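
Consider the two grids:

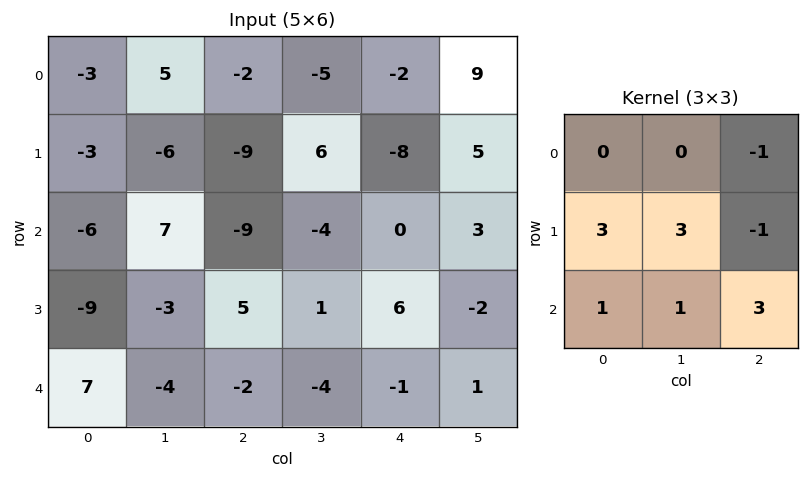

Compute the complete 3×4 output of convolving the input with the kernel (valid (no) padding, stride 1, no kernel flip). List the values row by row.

Output[0,0]: The receptive field on the input at this output position is [-3 5 -2 / -3 -6 -9 / -6 7 -9]. Elementwise product with the kernel and sum: -2·-1 + -3·3 + -6·3 + -9·-1 + -6·1 + 7·1 + -9·3.
Output[0,1]: The receptive field on the input at this output position is [5 -2 -5 / -6 -9 6 / 7 -9 -4]. Elementwise product with the kernel and sum: -5·-1 + -6·3 + -9·3 + 6·-1 + 7·1 + -9·1 + -4·3.

-42 -60 -12 -15
24 -3 -7 -19
-35 -9 3 18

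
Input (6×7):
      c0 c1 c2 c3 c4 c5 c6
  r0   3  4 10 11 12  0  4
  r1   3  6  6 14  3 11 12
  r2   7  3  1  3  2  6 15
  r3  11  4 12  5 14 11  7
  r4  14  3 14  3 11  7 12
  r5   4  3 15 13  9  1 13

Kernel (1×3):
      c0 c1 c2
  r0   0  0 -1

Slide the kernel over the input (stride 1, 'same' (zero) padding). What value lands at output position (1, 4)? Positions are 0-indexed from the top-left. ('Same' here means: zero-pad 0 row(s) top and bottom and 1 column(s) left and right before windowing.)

-11

The receptive field on the zero-padded input at this output position is [14 3 11]. Elementwise product with the kernel and sum: 11·-1.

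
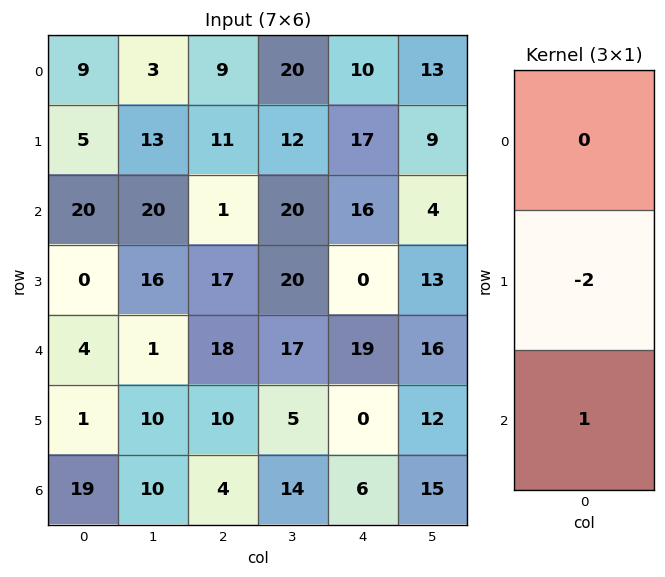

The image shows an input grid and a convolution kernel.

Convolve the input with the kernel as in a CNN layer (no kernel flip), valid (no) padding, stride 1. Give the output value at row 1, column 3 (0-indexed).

The receptive field on the input at this output position is [12 / 20 / 20]. Elementwise product with the kernel and sum: 20·-2 + 20·1.

-20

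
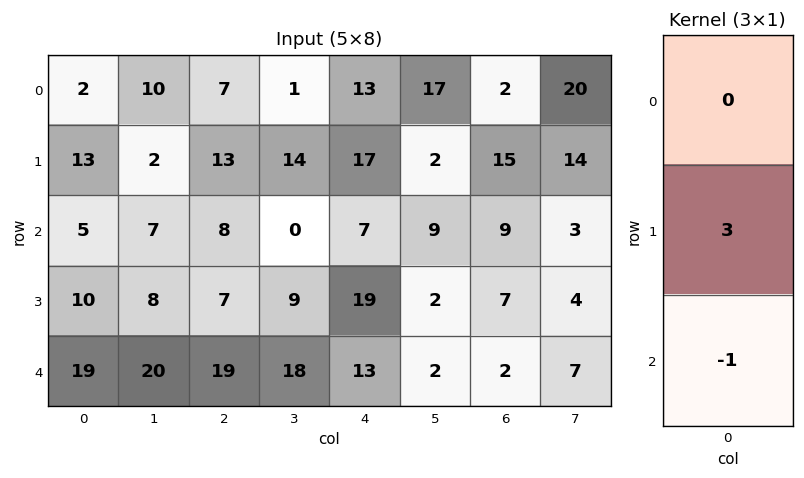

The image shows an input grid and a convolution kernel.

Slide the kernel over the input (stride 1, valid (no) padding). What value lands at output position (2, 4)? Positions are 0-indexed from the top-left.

The receptive field on the input at this output position is [7 / 19 / 13]. Elementwise product with the kernel and sum: 19·3 + 13·-1.

44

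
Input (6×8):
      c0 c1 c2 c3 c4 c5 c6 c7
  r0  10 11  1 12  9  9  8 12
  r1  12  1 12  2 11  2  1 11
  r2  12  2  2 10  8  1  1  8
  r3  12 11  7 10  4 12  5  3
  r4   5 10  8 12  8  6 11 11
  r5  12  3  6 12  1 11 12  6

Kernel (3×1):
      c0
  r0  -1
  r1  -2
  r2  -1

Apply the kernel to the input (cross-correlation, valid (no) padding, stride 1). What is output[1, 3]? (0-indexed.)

-32

The receptive field on the input at this output position is [2 / 10 / 10]. Elementwise product with the kernel and sum: 2·-1 + 10·-2 + 10·-1.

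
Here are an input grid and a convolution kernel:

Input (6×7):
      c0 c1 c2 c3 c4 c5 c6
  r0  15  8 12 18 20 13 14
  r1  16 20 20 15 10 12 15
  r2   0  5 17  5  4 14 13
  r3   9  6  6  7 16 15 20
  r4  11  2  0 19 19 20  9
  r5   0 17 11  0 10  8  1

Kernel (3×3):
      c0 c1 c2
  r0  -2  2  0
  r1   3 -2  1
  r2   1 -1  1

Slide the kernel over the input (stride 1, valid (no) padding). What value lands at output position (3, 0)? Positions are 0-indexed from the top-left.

17

The receptive field on the input at this output position is [9 6 6 / 11 2 0 / 0 17 11]. Elementwise product with the kernel and sum: 9·-2 + 6·2 + 11·3 + 2·-2 + 0·1 + 0·1 + 17·-1 + 11·1.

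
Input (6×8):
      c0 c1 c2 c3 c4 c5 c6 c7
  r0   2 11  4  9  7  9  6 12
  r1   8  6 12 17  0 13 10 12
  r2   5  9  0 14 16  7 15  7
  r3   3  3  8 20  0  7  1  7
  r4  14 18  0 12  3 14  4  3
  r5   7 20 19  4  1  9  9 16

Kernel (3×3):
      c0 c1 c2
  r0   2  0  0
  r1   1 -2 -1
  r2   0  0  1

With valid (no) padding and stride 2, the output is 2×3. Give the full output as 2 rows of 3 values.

Output[0,0]: The receptive field on the input at this output position is [2 11 4 / 8 6 12 / 5 9 0]. Elementwise product with the kernel and sum: 2·2 + 8·1 + 6·-2 + 12·-1 + 0·1.

-12 2 -7
-1 -29 21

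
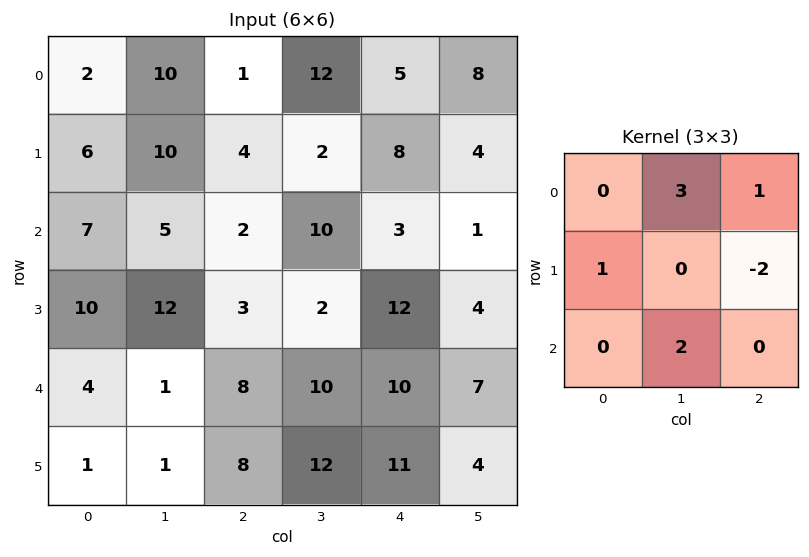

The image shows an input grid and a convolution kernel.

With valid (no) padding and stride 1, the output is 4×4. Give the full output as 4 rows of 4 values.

39 25 49 23
61 5 14 60
23 40 32 24
29 8 30 58

Output[0,0]: The receptive field on the input at this output position is [2 10 1 / 6 10 4 / 7 5 2]. Elementwise product with the kernel and sum: 10·3 + 1·1 + 6·1 + 4·-2 + 5·2.
Output[0,1]: The receptive field on the input at this output position is [10 1 12 / 10 4 2 / 5 2 10]. Elementwise product with the kernel and sum: 1·3 + 12·1 + 10·1 + 2·-2 + 2·2.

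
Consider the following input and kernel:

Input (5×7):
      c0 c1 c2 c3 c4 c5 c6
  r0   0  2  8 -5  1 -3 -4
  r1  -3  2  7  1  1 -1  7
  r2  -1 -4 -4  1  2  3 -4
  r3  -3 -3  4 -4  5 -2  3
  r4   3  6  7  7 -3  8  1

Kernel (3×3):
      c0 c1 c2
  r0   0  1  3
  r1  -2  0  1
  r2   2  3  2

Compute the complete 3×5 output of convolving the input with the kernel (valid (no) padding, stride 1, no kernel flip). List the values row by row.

Output[0,0]: The receptive field on the input at this output position is [0 2 8 / -3 2 7 / -1 -4 -4]. Elementwise product with the kernel and sum: 2·1 + 8·3 + -3·-2 + 7·1 + -1·2 + -4·3 + -4·2.
Output[0,1]: The receptive field on the input at this output position is [2 8 -5 / 2 7 1 / -4 -4 1]. Elementwise product with the kernel and sum: 8·1 + -5·3 + 2·-2 + 1·1 + -4·2 + -4·3 + 1·2.

17 -28 -16 3 -5
14 17 20 2 22
32 48 33 38 4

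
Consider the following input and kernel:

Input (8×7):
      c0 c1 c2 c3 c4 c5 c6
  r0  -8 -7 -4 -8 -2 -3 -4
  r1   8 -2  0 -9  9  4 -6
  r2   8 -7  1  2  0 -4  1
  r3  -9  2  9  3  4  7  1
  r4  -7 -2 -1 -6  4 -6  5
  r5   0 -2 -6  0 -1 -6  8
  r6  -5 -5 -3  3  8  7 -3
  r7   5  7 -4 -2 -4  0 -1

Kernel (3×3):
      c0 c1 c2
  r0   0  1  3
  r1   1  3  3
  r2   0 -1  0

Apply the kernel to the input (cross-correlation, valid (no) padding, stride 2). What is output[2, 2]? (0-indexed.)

7

The receptive field on the input at this output position is [4 -6 5 / -1 -6 8 / 8 7 -3]. Elementwise product with the kernel and sum: -6·1 + 5·3 + -1·1 + -6·3 + 8·3 + 7·-1.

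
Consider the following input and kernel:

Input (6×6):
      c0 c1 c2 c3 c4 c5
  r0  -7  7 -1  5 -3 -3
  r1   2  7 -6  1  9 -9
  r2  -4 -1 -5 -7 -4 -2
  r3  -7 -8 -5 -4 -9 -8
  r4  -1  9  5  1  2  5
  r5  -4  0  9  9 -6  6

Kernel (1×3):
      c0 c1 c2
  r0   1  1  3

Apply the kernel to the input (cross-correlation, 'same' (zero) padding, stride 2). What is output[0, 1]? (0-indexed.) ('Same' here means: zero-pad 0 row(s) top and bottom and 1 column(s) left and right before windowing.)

21

The receptive field on the zero-padded input at this output position is [7 -1 5]. Elementwise product with the kernel and sum: 7·1 + -1·1 + 5·3.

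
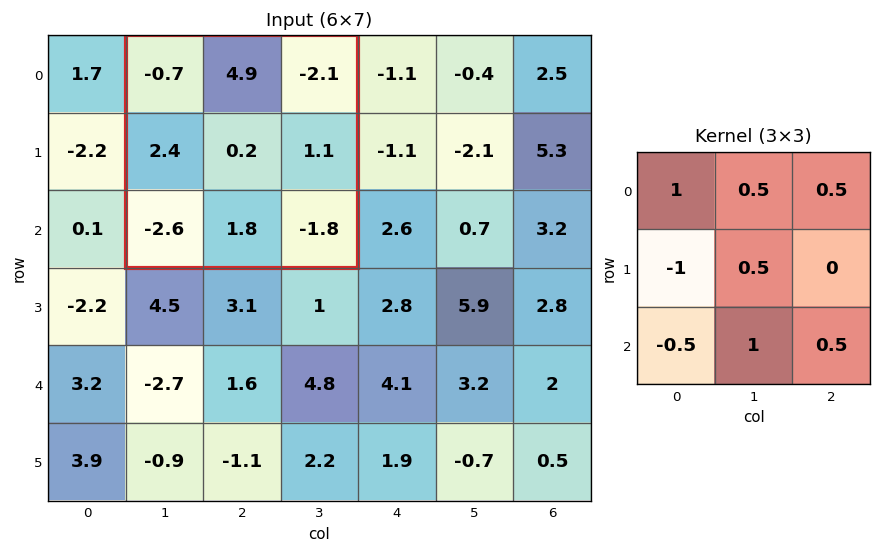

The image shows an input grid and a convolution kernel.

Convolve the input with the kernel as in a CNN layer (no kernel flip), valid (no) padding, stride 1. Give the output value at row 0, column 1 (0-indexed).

The receptive field on the input at this output position is [-0.7 4.9 -2.1 / 2.4 0.2 1.1 / -2.6 1.8 -1.8]. Elementwise product with the kernel and sum: -0.7·1 + 4.9·0.5 + -2.1·0.5 + 2.4·-1 + 0.2·0.5 + -2.6·-0.5 + 1.8·1 + -1.8·0.5.

0.6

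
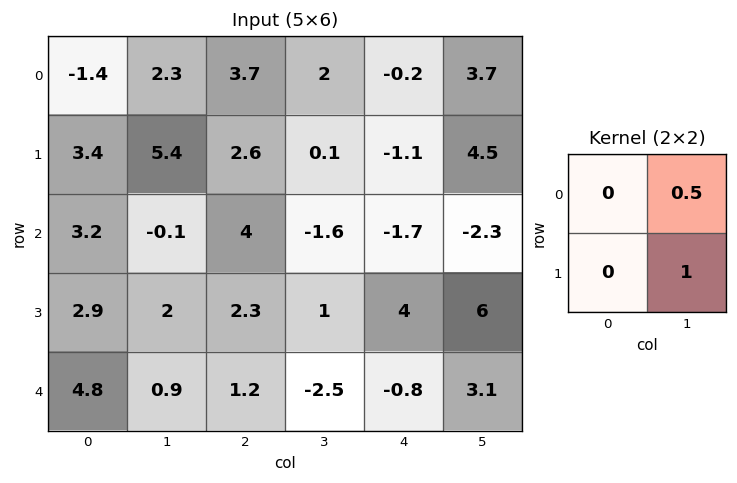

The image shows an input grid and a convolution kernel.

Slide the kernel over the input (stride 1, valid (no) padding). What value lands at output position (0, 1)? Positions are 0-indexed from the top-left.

The receptive field on the input at this output position is [2.3 3.7 / 5.4 2.6]. Elementwise product with the kernel and sum: 3.7·0.5 + 2.6·1.

4.45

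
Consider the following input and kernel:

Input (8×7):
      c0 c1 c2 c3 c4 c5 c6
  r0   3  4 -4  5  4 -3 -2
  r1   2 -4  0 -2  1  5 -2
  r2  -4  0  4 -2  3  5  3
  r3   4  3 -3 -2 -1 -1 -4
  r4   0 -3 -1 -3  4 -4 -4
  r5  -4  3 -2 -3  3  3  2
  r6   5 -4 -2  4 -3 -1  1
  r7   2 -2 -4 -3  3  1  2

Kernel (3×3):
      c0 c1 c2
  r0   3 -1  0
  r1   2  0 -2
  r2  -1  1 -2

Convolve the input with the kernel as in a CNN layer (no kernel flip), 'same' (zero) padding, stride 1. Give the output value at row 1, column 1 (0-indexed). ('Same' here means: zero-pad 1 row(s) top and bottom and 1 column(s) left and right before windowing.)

The receptive field on the zero-padded input at this output position is [3 4 -4 / 2 -4 0 / -4 0 4]. Elementwise product with the kernel and sum: 3·3 + 4·-1 + 2·2 + 0·-2 + -4·-1 + 0·1 + 4·-2.

5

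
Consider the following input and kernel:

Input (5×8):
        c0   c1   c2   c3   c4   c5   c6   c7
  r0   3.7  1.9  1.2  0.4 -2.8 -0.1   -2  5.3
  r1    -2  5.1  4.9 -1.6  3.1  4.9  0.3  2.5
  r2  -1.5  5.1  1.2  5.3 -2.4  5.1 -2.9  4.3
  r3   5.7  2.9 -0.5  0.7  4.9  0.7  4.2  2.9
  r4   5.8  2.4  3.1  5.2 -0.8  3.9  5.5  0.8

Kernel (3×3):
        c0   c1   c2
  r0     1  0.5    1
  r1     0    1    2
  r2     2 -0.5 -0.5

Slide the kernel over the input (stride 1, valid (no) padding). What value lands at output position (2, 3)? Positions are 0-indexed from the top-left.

The receptive field on the input at this output position is [5.3 -2.4 5.1 / 0.7 4.9 0.7 / 5.2 -0.8 3.9]. Elementwise product with the kernel and sum: 5.3·1 + -2.4·0.5 + 5.1·1 + 4.9·1 + 0.7·2 + 5.2·2 + -0.8·-0.5 + 3.9·-0.5.

24.35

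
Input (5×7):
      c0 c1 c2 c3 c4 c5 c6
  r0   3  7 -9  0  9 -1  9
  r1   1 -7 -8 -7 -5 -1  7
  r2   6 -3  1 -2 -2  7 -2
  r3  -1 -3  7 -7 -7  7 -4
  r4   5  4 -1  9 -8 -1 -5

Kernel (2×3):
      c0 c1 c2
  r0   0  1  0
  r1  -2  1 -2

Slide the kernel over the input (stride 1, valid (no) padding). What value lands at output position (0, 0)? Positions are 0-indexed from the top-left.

The receptive field on the input at this output position is [3 7 -9 / 1 -7 -8]. Elementwise product with the kernel and sum: 7·1 + 1·-2 + -7·1 + -8·-2.

14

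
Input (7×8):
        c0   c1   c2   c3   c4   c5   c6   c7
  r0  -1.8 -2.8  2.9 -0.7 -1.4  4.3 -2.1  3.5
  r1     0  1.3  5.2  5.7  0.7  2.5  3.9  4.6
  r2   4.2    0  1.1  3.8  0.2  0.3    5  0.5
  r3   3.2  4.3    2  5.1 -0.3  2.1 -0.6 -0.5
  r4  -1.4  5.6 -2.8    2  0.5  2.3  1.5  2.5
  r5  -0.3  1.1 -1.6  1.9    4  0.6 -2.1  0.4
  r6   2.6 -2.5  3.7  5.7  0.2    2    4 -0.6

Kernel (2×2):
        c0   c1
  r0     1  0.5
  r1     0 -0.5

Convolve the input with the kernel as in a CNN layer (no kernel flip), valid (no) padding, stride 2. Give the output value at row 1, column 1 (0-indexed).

The receptive field on the input at this output position is [1.1 3.8 / 2 5.1]. Elementwise product with the kernel and sum: 1.1·1 + 3.8·0.5 + 5.1·-0.5.

0.45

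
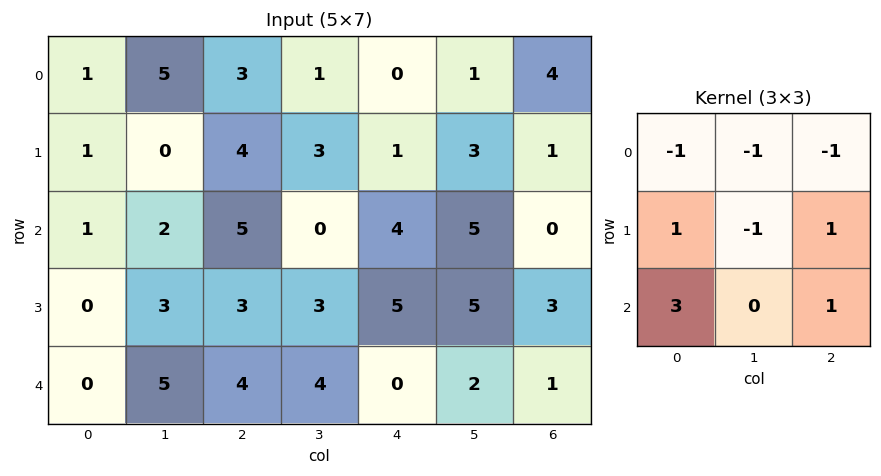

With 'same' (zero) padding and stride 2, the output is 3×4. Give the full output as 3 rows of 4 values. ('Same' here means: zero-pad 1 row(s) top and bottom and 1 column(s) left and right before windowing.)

4 6 14 6
3 2 8 16
2 -4 -7 -7

Output[0,0]: The receptive field on the zero-padded input at this output position is [0 0 0 / 0 1 5 / 0 1 0]. Elementwise product with the kernel and sum: 0·-1 + 0·-1 + 0·-1 + 0·1 + 1·-1 + 5·1 + 0·3 + 0·1.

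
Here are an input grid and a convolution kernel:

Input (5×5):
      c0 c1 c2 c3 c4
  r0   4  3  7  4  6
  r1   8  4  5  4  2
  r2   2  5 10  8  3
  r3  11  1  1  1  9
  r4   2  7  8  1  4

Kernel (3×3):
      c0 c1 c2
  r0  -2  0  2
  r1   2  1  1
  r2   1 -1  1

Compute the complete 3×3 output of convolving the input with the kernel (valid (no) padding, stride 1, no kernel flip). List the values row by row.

Output[0,0]: The receptive field on the input at this output position is [4 3 7 / 8 4 5 / 2 5 10]. Elementwise product with the kernel and sum: 4·-2 + 7·2 + 8·2 + 4·1 + 5·1 + 2·1 + 5·-1 + 10·1.
Output[0,1]: The receptive field on the input at this output position is [3 7 4 / 4 5 4 / 5 10 8]. Elementwise product with the kernel and sum: 3·-2 + 4·2 + 4·2 + 5·1 + 4·1 + 5·1 + 10·-1 + 8·1.

38 22 19
24 29 34
43 10 9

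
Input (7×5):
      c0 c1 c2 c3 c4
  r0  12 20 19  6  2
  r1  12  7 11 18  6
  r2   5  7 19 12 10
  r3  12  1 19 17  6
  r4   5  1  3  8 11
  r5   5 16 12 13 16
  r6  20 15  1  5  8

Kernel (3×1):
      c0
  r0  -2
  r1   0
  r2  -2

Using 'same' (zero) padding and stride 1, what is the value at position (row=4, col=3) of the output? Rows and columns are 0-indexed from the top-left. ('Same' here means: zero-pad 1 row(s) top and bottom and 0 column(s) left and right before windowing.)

The receptive field on the zero-padded input at this output position is [17 / 8 / 13]. Elementwise product with the kernel and sum: 17·-2 + 13·-2.

-60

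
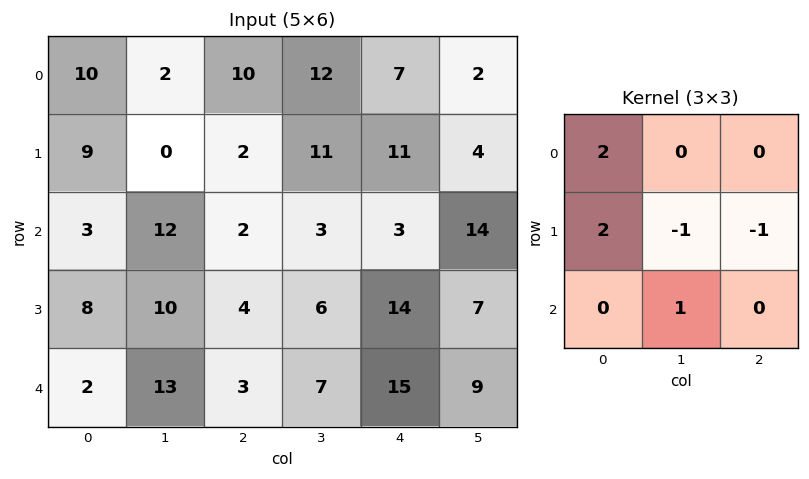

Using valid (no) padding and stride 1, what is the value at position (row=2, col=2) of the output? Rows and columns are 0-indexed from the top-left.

The receptive field on the input at this output position is [2 3 3 / 4 6 14 / 3 7 15]. Elementwise product with the kernel and sum: 2·2 + 4·2 + 6·-1 + 14·-1 + 7·1.

-1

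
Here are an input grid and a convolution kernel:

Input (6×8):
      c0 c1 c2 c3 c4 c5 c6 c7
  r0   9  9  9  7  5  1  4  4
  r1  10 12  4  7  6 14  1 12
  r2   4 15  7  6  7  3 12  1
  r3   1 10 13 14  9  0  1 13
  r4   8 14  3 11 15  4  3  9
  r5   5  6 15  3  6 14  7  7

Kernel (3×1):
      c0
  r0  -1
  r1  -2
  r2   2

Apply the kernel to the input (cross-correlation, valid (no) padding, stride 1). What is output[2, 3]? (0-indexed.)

-12

The receptive field on the input at this output position is [6 / 14 / 11]. Elementwise product with the kernel and sum: 6·-1 + 14·-2 + 11·2.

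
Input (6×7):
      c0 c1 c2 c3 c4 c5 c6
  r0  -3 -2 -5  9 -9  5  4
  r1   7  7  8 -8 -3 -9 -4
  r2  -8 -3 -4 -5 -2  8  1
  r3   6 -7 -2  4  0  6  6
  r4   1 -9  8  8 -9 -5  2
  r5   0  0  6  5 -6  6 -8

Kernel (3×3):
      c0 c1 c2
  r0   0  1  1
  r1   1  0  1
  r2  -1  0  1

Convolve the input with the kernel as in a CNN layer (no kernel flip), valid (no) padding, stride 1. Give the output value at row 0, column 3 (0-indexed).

The receptive field on the input at this output position is [9 -9 5 / -8 -3 -9 / -5 -2 8]. Elementwise product with the kernel and sum: -9·1 + 5·1 + -8·1 + -9·1 + -5·-1 + 8·1.

-8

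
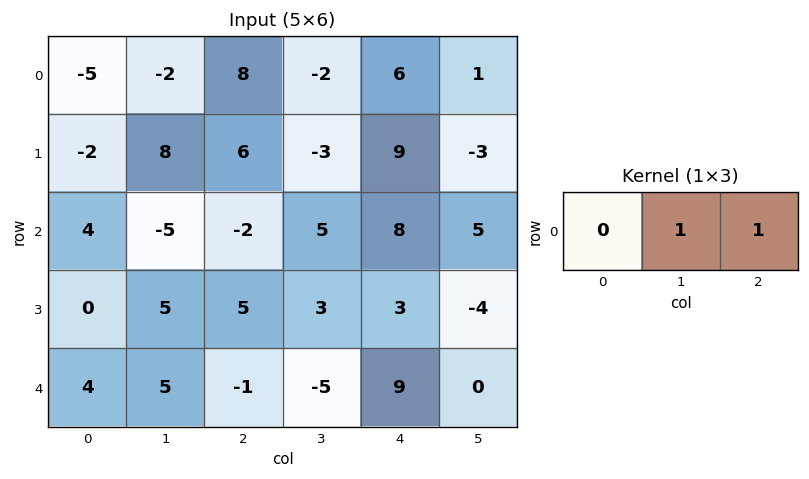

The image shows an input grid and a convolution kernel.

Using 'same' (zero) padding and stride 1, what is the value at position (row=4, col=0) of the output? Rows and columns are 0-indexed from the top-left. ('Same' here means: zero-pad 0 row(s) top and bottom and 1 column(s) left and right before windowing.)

9

The receptive field on the zero-padded input at this output position is [0 4 5]. Elementwise product with the kernel and sum: 4·1 + 5·1.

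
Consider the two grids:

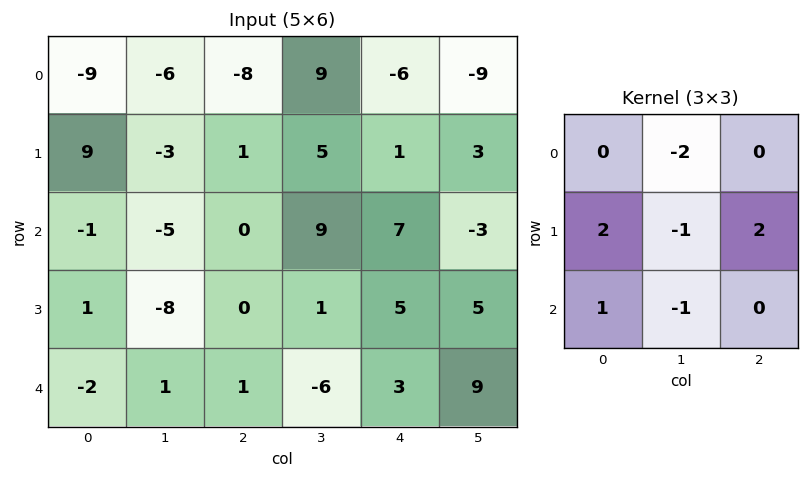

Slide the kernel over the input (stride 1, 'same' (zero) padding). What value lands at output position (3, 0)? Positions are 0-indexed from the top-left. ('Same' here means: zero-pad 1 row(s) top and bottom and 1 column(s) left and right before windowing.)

The receptive field on the zero-padded input at this output position is [0 -1 -5 / 0 1 -8 / 0 -2 1]. Elementwise product with the kernel and sum: -1·-2 + 0·2 + 1·-1 + -8·2 + 0·1 + -2·-1.

-13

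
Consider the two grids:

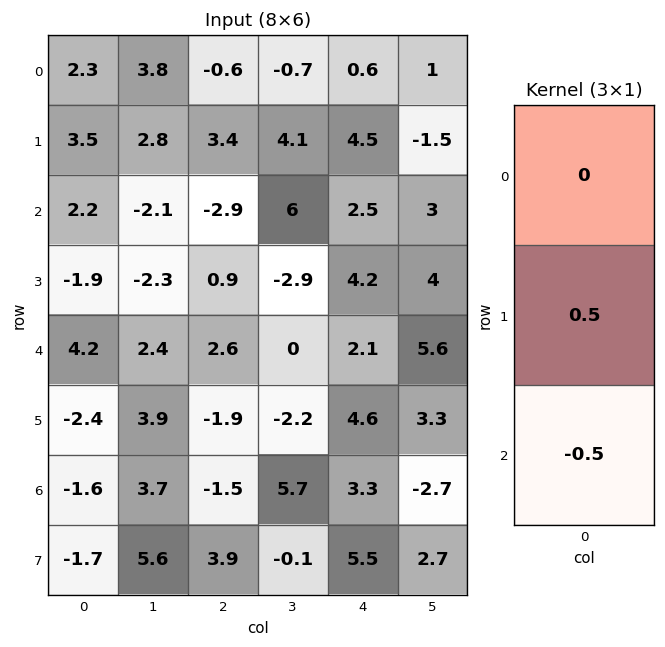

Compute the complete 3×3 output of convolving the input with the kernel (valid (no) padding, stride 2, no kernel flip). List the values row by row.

Output[0,0]: The receptive field on the input at this output position is [2.3 / 3.5 / 2.2]. Elementwise product with the kernel and sum: 3.5·0.5 + 2.2·-0.5.
Output[0,1]: The receptive field on the input at this output position is [-0.6 / 3.4 / -2.9]. Elementwise product with the kernel and sum: 3.4·0.5 + -2.9·-0.5.

0.65 3.15 1
-3.05 -0.85 1.05
-0.4 -0.2 0.65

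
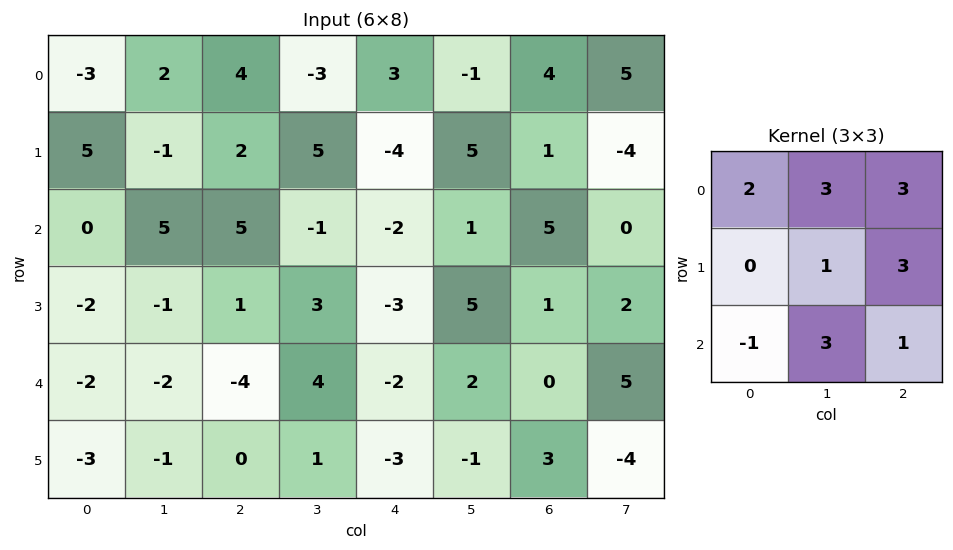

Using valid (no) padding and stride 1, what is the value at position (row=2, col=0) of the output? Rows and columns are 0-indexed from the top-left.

The receptive field on the input at this output position is [0 5 5 / -2 -1 1 / -2 -2 -4]. Elementwise product with the kernel and sum: 0·2 + 5·3 + 5·3 + -1·1 + 1·3 + -2·-1 + -2·3 + -4·1.

24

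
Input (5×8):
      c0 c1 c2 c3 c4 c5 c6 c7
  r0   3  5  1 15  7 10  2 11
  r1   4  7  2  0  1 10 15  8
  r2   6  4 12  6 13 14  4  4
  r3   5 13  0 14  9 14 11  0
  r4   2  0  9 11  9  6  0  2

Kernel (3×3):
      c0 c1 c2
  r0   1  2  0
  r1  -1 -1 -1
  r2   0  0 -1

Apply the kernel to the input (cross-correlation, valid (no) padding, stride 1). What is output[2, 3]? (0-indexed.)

The receptive field on the input at this output position is [6 13 14 / 14 9 14 / 11 9 6]. Elementwise product with the kernel and sum: 6·1 + 13·2 + 14·-1 + 9·-1 + 14·-1 + 6·-1.

-11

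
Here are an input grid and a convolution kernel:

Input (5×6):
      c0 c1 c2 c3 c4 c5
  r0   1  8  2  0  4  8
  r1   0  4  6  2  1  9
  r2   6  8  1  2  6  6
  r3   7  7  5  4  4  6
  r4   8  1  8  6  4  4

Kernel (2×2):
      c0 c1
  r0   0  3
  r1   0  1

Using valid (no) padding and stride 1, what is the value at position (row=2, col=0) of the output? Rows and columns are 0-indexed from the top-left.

31

The receptive field on the input at this output position is [6 8 / 7 7]. Elementwise product with the kernel and sum: 8·3 + 7·1.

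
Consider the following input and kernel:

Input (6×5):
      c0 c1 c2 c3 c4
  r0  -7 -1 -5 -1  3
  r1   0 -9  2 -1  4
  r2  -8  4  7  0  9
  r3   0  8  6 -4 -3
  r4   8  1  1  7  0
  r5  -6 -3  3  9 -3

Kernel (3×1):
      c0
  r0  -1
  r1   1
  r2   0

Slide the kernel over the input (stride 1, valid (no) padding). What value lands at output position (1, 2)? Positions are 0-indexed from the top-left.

The receptive field on the input at this output position is [2 / 7 / 6]. Elementwise product with the kernel and sum: 2·-1 + 7·1.

5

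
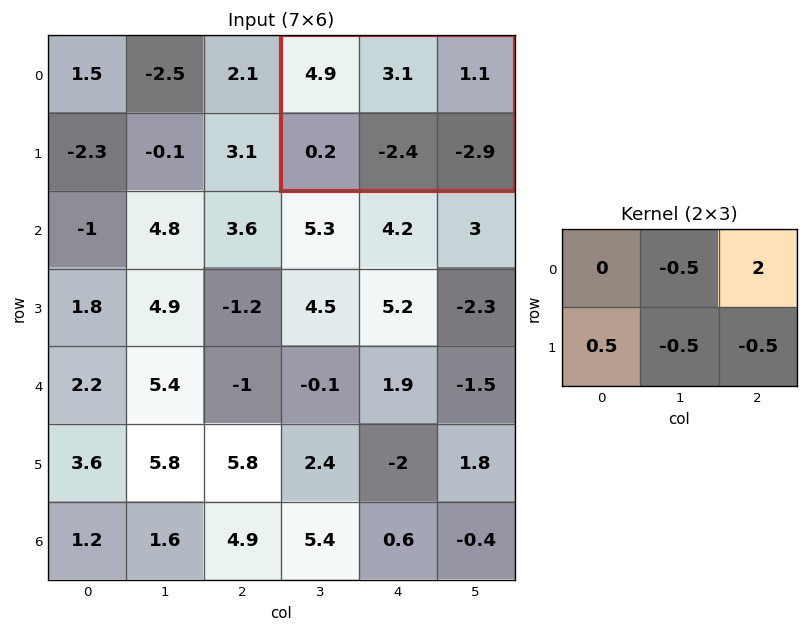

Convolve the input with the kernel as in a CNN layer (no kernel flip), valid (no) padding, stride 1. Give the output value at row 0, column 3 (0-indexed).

3.4

The receptive field on the input at this output position is [4.9 3.1 1.1 / 0.2 -2.4 -2.9]. Elementwise product with the kernel and sum: 3.1·-0.5 + 1.1·2 + 0.2·0.5 + -2.4·-0.5 + -2.9·-0.5.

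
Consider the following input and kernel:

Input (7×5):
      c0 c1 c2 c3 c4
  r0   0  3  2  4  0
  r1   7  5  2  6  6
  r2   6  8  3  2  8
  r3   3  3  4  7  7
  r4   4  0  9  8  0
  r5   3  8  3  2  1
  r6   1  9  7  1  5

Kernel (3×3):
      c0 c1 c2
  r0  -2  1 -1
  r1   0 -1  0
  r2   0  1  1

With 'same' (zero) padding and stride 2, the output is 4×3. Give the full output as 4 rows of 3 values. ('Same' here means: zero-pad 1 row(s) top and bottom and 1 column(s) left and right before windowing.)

12 6 6
2 -6 -7
7 -13 -6
-6 -22 -8

Output[0,0]: The receptive field on the zero-padded input at this output position is [0 0 0 / 0 0 3 / 0 7 5]. Elementwise product with the kernel and sum: 0·-2 + 0·1 + 0·-1 + 0·-1 + 7·1 + 5·1.
Output[0,1]: The receptive field on the zero-padded input at this output position is [0 0 0 / 3 2 4 / 5 2 6]. Elementwise product with the kernel and sum: 0·-2 + 0·1 + 0·-1 + 2·-1 + 2·1 + 6·1.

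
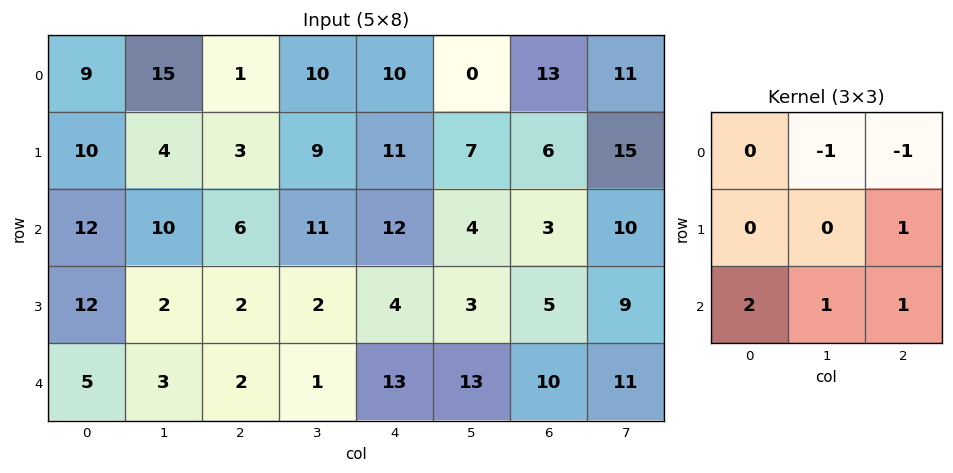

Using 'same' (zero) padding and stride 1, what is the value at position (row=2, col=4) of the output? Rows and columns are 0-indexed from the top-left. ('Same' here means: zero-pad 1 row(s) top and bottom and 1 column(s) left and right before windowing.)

The receptive field on the zero-padded input at this output position is [9 11 7 / 11 12 4 / 2 4 3]. Elementwise product with the kernel and sum: 11·-1 + 7·-1 + 4·1 + 2·2 + 4·1 + 3·1.

-3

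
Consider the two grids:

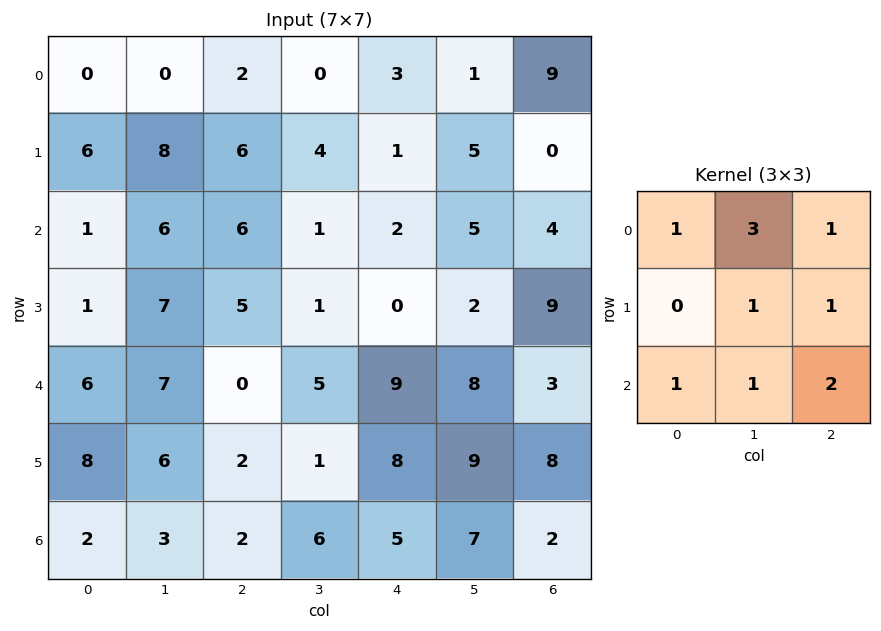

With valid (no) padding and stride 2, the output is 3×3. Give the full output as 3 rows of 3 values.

35 21 35
50 35 55
44 51 69

Output[0,0]: The receptive field on the input at this output position is [0 0 2 / 6 8 6 / 1 6 6]. Elementwise product with the kernel and sum: 0·1 + 0·3 + 2·1 + 8·1 + 6·1 + 1·1 + 6·1 + 6·2.
Output[0,1]: The receptive field on the input at this output position is [2 0 3 / 6 4 1 / 6 1 2]. Elementwise product with the kernel and sum: 2·1 + 0·3 + 3·1 + 4·1 + 1·1 + 6·1 + 1·1 + 2·2.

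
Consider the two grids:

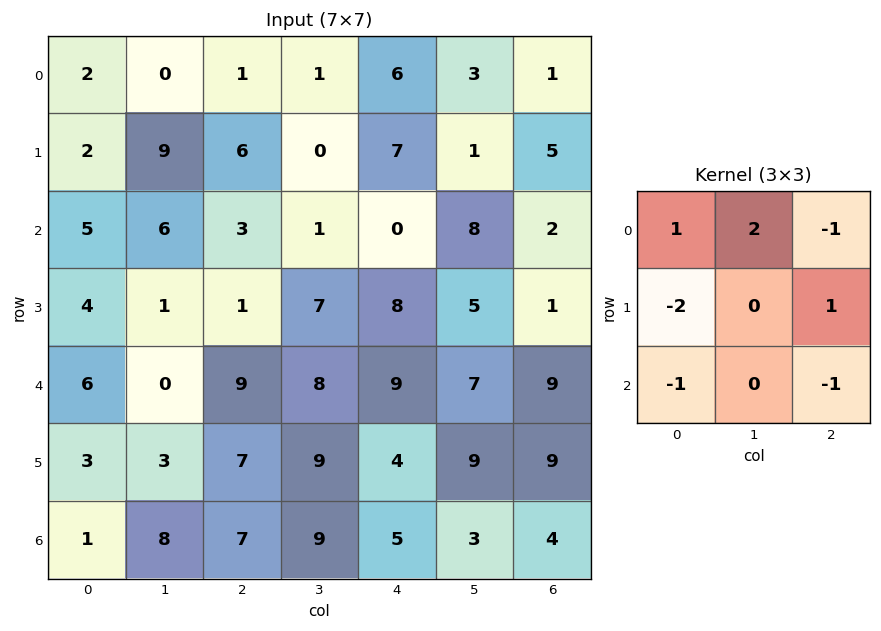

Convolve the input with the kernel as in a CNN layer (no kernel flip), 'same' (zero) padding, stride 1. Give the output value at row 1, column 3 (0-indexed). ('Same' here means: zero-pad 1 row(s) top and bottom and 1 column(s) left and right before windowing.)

-11

The receptive field on the zero-padded input at this output position is [1 1 6 / 6 0 7 / 3 1 0]. Elementwise product with the kernel and sum: 1·1 + 1·2 + 6·-1 + 6·-2 + 7·1 + 3·-1 + 0·-1.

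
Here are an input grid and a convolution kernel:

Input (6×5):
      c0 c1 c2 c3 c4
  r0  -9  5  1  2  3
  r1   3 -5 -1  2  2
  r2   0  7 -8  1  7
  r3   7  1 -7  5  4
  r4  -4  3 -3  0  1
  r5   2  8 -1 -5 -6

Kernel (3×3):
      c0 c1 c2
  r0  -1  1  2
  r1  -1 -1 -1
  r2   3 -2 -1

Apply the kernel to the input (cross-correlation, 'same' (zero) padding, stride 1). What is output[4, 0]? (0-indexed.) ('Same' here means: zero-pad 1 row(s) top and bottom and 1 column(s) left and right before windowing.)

-2

The receptive field on the zero-padded input at this output position is [0 7 1 / 0 -4 3 / 0 2 8]. Elementwise product with the kernel and sum: 0·-1 + 7·1 + 1·2 + 0·-1 + -4·-1 + 3·-1 + 0·3 + 2·-2 + 8·-1.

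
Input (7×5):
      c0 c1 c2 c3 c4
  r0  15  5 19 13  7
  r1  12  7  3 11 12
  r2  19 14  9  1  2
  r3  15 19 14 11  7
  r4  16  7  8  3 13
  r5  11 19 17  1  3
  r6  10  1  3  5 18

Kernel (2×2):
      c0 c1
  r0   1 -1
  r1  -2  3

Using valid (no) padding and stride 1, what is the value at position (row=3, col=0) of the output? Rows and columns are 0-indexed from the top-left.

The receptive field on the input at this output position is [15 19 / 16 7]. Elementwise product with the kernel and sum: 15·1 + 19·-1 + 16·-2 + 7·3.

-15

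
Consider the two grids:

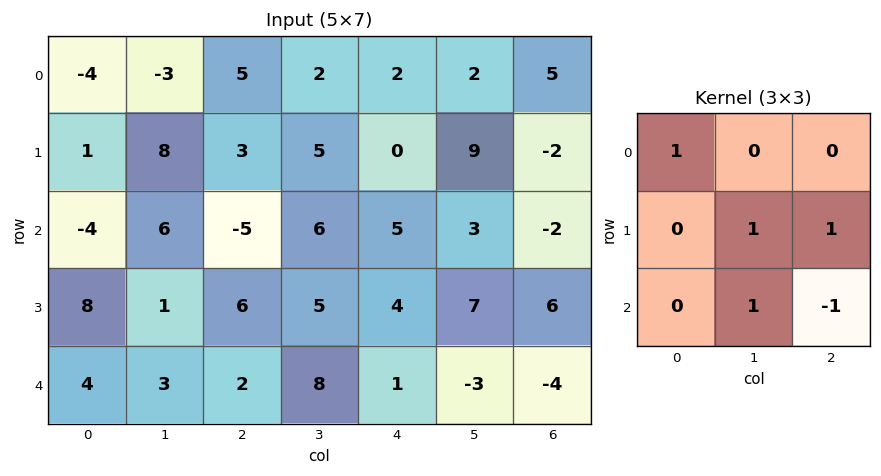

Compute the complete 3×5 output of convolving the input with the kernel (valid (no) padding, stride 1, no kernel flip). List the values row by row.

18 -6 11 13 14
-3 10 15 10 2
4 11 11 21 19

Output[0,0]: The receptive field on the input at this output position is [-4 -3 5 / 1 8 3 / -4 6 -5]. Elementwise product with the kernel and sum: -4·1 + 8·1 + 3·1 + 6·1 + -5·-1.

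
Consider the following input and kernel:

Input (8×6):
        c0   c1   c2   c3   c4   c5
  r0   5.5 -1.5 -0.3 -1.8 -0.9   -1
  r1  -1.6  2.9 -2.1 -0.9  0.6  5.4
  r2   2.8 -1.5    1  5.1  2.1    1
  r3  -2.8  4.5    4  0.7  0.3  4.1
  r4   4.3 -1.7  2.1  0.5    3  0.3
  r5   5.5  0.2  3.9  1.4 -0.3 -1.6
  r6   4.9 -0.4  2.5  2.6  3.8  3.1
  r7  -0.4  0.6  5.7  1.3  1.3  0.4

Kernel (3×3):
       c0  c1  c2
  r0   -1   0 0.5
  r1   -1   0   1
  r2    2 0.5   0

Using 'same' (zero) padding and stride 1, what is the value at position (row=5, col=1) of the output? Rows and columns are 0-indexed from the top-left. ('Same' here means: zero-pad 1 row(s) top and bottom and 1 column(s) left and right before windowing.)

The receptive field on the zero-padded input at this output position is [4.3 -1.7 2.1 / 5.5 0.2 3.9 / 4.9 -0.4 2.5]. Elementwise product with the kernel and sum: 4.3·-1 + 2.1·0.5 + 5.5·-1 + 3.9·1 + 4.9·2 + -0.4·0.5.

4.75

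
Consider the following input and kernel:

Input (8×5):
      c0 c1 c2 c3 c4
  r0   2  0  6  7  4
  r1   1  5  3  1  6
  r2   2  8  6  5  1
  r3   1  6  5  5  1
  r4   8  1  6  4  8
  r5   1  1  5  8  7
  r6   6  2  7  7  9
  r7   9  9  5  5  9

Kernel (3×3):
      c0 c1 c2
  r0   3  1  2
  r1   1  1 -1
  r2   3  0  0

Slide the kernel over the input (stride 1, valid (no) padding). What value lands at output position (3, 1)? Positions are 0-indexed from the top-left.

The receptive field on the input at this output position is [6 5 5 / 1 6 4 / 1 5 8]. Elementwise product with the kernel and sum: 6·3 + 5·1 + 5·2 + 1·1 + 6·1 + 4·-1 + 1·3.

39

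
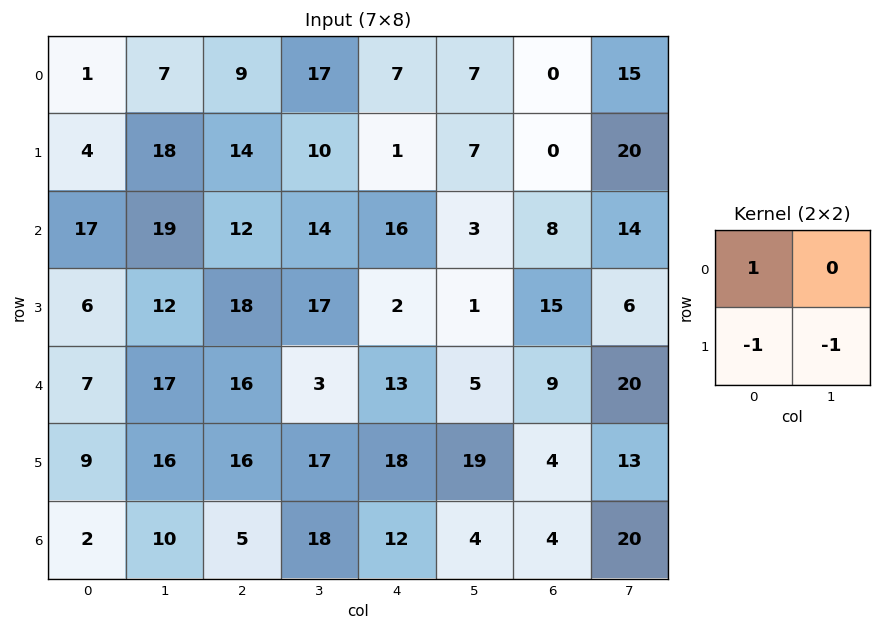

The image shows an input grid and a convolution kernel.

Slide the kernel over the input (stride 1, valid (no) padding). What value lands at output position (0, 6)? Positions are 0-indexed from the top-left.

The receptive field on the input at this output position is [0 15 / 0 20]. Elementwise product with the kernel and sum: 0·1 + 0·-1 + 20·-1.

-20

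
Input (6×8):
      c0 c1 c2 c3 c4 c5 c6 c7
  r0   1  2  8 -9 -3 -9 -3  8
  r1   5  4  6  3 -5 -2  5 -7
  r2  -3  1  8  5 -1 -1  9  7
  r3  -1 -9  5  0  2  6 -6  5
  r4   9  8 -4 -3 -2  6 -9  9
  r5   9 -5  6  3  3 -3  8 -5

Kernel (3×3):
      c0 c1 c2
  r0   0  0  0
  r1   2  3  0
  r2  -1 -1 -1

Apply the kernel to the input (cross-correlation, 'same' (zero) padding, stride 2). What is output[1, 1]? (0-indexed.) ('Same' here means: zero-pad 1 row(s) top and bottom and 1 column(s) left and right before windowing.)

30

The receptive field on the zero-padded input at this output position is [4 6 3 / 1 8 5 / -9 5 0]. Elementwise product with the kernel and sum: 1·2 + 8·3 + -9·-1 + 5·-1 + 0·-1.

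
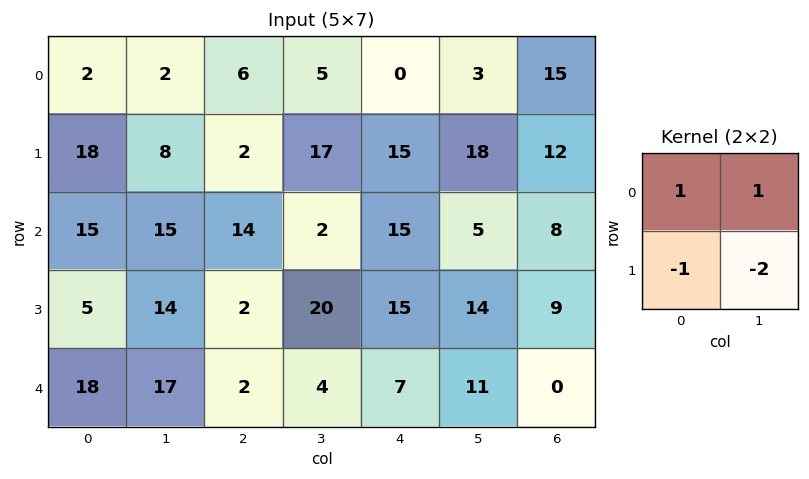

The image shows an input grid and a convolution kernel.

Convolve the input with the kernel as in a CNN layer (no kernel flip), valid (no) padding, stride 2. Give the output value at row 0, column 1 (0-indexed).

The receptive field on the input at this output position is [6 5 / 2 17]. Elementwise product with the kernel and sum: 6·1 + 5·1 + 2·-1 + 17·-2.

-25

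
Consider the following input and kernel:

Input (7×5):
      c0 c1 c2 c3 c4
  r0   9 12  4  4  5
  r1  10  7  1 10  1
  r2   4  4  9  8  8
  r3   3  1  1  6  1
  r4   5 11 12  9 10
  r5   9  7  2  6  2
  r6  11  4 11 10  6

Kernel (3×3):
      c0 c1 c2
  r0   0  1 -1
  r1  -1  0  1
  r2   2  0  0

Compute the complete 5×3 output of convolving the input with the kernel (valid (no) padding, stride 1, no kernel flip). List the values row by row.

7 11 17
17 -3 10
3 28 24
25 7 7
14 10 21

Output[0,0]: The receptive field on the input at this output position is [9 12 4 / 10 7 1 / 4 4 9]. Elementwise product with the kernel and sum: 12·1 + 4·-1 + 10·-1 + 1·1 + 4·2.
Output[0,1]: The receptive field on the input at this output position is [12 4 4 / 7 1 10 / 4 9 8]. Elementwise product with the kernel and sum: 4·1 + 4·-1 + 7·-1 + 10·1 + 4·2.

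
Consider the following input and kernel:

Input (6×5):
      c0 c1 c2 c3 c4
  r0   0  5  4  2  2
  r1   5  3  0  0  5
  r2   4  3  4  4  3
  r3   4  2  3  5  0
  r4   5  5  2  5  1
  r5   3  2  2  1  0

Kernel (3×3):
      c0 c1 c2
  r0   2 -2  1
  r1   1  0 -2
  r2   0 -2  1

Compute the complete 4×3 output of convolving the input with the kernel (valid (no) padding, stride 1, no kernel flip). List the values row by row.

-3 3 -9
-1 0 -7
-4 -5 -3
6 -5 -6

Output[0,0]: The receptive field on the input at this output position is [0 5 4 / 5 3 0 / 4 3 4]. Elementwise product with the kernel and sum: 0·2 + 5·-2 + 4·1 + 5·1 + 0·-2 + 3·-2 + 4·1.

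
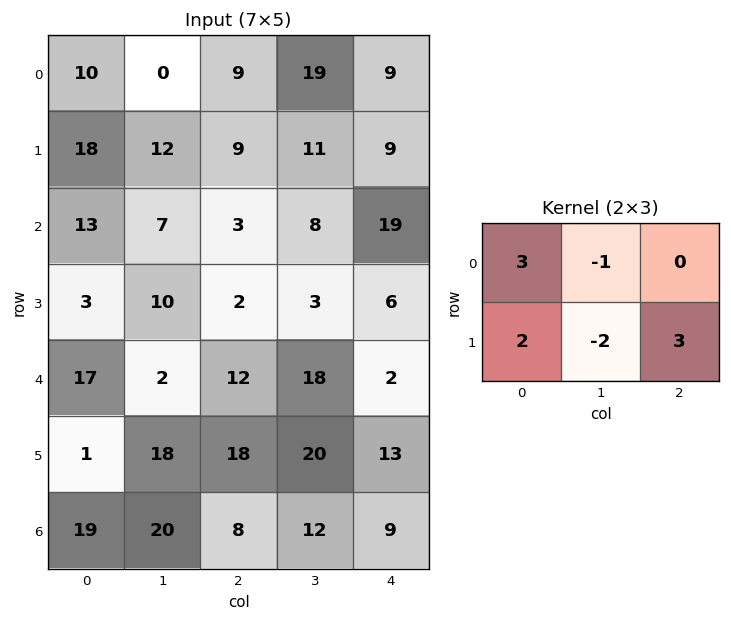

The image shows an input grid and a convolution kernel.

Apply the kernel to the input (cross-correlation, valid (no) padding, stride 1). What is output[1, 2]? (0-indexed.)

The receptive field on the input at this output position is [9 11 9 / 3 8 19]. Elementwise product with the kernel and sum: 9·3 + 11·-1 + 3·2 + 8·-2 + 19·3.

63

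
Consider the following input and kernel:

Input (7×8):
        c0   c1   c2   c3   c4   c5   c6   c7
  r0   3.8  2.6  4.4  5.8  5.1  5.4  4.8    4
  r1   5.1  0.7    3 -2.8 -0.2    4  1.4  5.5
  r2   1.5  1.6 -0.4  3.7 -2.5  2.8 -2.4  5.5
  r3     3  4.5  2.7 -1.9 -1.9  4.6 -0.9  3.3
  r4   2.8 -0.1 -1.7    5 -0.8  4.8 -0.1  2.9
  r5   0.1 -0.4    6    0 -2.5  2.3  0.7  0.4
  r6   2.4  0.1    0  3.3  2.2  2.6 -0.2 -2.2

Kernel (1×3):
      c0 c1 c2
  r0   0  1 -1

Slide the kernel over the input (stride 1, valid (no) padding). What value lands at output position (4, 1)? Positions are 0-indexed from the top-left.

The receptive field on the input at this output position is [-0.1 -1.7 5]. Elementwise product with the kernel and sum: -1.7·1 + 5·-1.

-6.7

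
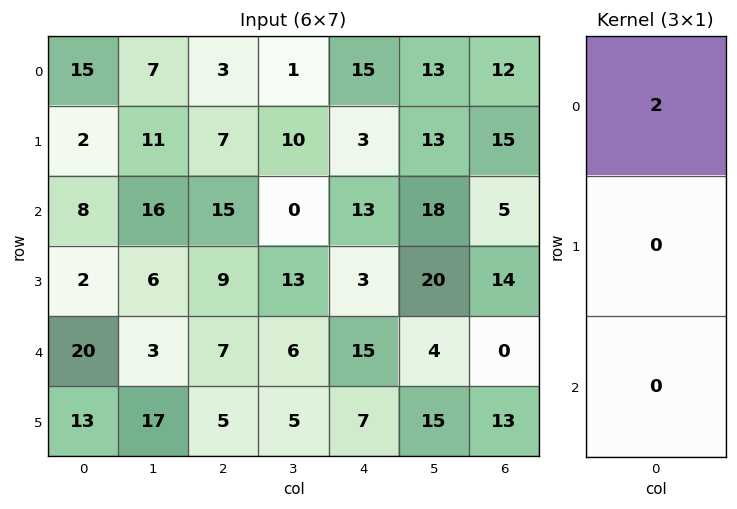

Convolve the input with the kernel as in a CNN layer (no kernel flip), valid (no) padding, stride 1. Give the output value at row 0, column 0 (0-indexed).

30

The receptive field on the input at this output position is [15 / 2 / 8]. Elementwise product with the kernel and sum: 15·2.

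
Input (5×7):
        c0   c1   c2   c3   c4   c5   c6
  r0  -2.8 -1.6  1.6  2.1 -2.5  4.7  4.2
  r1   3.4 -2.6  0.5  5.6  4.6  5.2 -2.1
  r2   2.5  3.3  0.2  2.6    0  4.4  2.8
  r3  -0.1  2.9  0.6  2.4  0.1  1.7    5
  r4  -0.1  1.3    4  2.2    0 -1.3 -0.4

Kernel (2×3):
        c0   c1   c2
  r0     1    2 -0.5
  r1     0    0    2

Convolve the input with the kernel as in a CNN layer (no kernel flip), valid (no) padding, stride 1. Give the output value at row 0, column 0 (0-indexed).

The receptive field on the input at this output position is [-2.8 -1.6 1.6 / 3.4 -2.6 0.5]. Elementwise product with the kernel and sum: -2.8·1 + -1.6·2 + 1.6·-0.5 + 0.5·2.

-5.8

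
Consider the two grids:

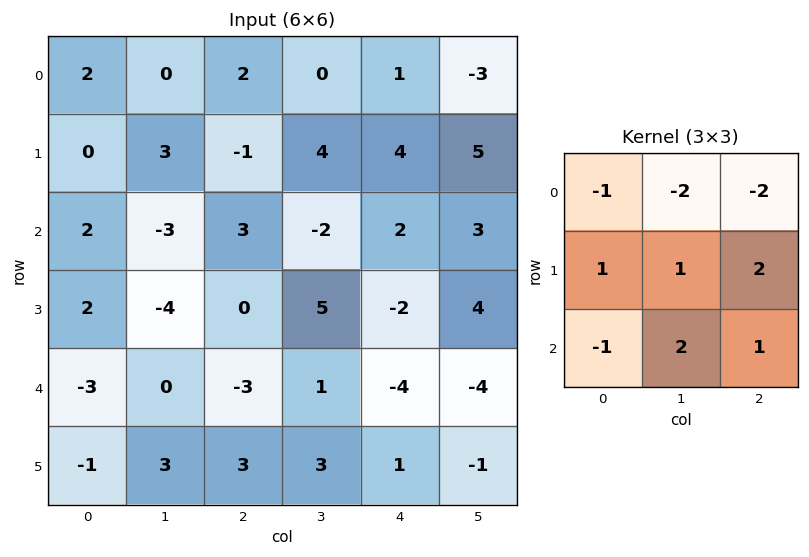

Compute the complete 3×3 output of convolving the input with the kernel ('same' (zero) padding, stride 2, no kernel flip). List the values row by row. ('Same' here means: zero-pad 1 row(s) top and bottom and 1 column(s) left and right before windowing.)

5 1 4
-10 -4 -21
2 -1 -22

Output[0,0]: The receptive field on the zero-padded input at this output position is [0 0 0 / 0 2 0 / 0 0 3]. Elementwise product with the kernel and sum: 0·-1 + 0·-2 + 0·-2 + 0·1 + 2·1 + 0·2 + 0·-1 + 0·2 + 3·1.
Output[0,1]: The receptive field on the zero-padded input at this output position is [0 0 0 / 0 2 0 / 3 -1 4]. Elementwise product with the kernel and sum: 0·-1 + 0·-2 + 0·-2 + 0·1 + 2·1 + 0·2 + 3·-1 + -1·2 + 4·1.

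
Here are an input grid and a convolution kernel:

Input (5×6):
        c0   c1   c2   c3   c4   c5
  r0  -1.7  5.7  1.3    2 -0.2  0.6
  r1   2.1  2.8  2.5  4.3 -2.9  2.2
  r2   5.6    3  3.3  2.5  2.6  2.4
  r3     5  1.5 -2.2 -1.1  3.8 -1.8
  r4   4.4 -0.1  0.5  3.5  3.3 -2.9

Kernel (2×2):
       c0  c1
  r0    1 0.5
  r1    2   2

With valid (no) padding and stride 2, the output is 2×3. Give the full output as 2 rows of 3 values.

10.95 15.9 -1.3
20.1 -2.05 7.8

Output[0,0]: The receptive field on the input at this output position is [-1.7 5.7 / 2.1 2.8]. Elementwise product with the kernel and sum: -1.7·1 + 5.7·0.5 + 2.1·2 + 2.8·2.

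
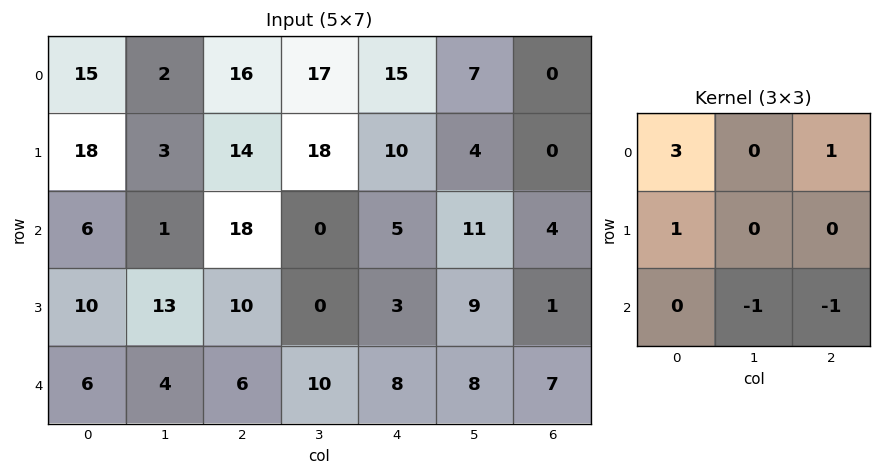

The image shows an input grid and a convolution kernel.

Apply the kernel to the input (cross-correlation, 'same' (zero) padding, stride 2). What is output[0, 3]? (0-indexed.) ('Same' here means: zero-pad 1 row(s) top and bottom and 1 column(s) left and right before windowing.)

7

The receptive field on the zero-padded input at this output position is [0 0 0 / 7 0 0 / 4 0 0]. Elementwise product with the kernel and sum: 0·3 + 0·1 + 7·1 + 0·-1 + 0·-1.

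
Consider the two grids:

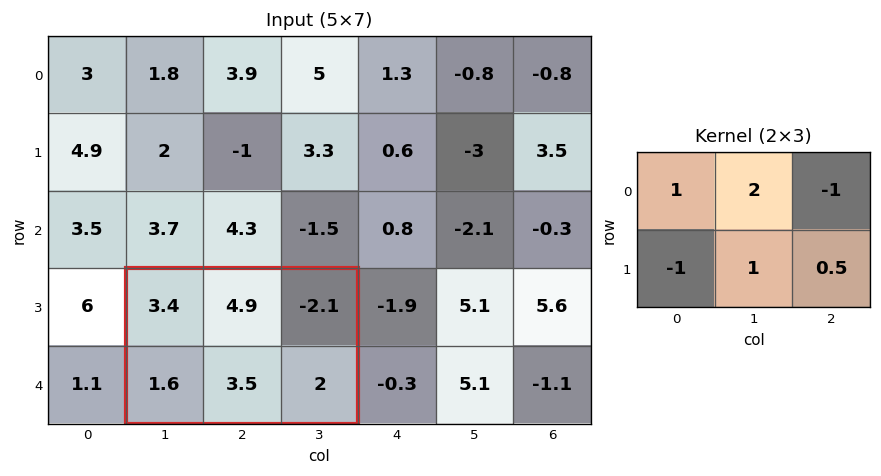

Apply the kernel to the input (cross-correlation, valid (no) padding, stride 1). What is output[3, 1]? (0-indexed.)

The receptive field on the input at this output position is [3.4 4.9 -2.1 / 1.6 3.5 2]. Elementwise product with the kernel and sum: 3.4·1 + 4.9·2 + -2.1·-1 + 1.6·-1 + 3.5·1 + 2·0.5.

18.2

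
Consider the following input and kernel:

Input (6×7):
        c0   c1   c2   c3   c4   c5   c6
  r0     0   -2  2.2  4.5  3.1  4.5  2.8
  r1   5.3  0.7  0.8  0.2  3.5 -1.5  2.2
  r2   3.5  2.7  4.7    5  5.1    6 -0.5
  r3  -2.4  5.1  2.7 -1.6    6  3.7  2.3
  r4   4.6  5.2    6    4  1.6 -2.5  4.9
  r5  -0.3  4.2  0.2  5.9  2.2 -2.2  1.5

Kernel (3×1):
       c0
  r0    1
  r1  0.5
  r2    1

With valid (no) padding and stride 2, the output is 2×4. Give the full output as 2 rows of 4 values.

6.15 7.3 9.95 3.4
6.9 12.05 9.7 5.55

Output[0,0]: The receptive field on the input at this output position is [0 / 5.3 / 3.5]. Elementwise product with the kernel and sum: 0·1 + 5.3·0.5 + 3.5·1.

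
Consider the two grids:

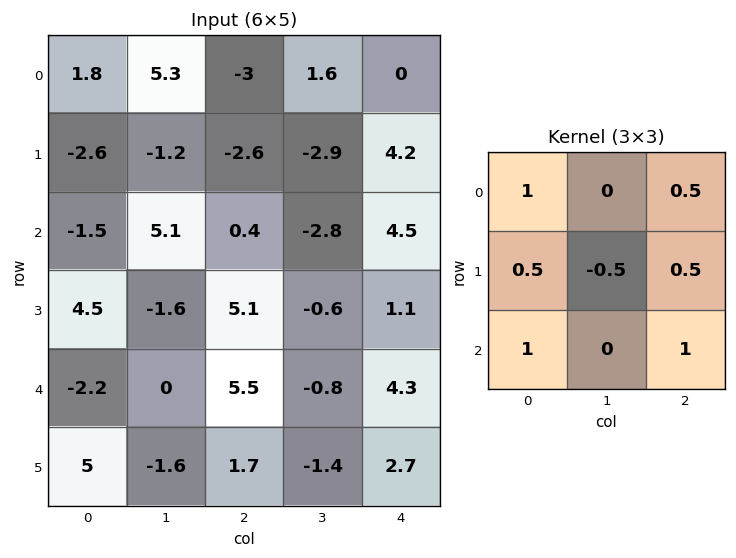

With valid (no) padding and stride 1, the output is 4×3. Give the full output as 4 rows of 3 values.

-2.8 7.65 4.15
2.6 -3.9 9.55
7.6 -0.75 15.85
15.4 -8.05 15.35

Output[0,0]: The receptive field on the input at this output position is [1.8 5.3 -3 / -2.6 -1.2 -2.6 / -1.5 5.1 0.4]. Elementwise product with the kernel and sum: 1.8·1 + -3·0.5 + -2.6·0.5 + -1.2·-0.5 + -2.6·0.5 + -1.5·1 + 0.4·1.
Output[0,1]: The receptive field on the input at this output position is [5.3 -3 1.6 / -1.2 -2.6 -2.9 / 5.1 0.4 -2.8]. Elementwise product with the kernel and sum: 5.3·1 + 1.6·0.5 + -1.2·0.5 + -2.6·-0.5 + -2.9·0.5 + 5.1·1 + -2.8·1.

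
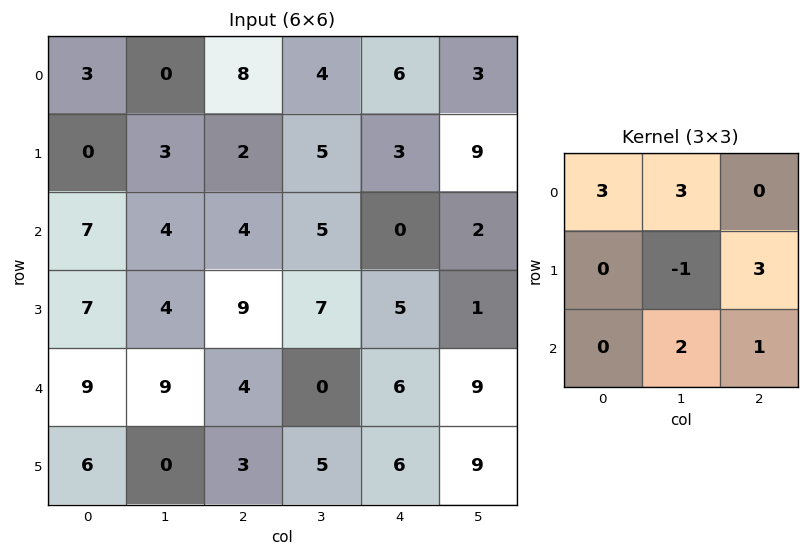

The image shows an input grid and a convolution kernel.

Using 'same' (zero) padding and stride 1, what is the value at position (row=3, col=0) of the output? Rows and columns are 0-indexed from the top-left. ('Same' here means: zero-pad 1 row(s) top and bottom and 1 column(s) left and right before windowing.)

53

The receptive field on the zero-padded input at this output position is [0 7 4 / 0 7 4 / 0 9 9]. Elementwise product with the kernel and sum: 0·3 + 7·3 + 7·-1 + 4·3 + 9·2 + 9·1.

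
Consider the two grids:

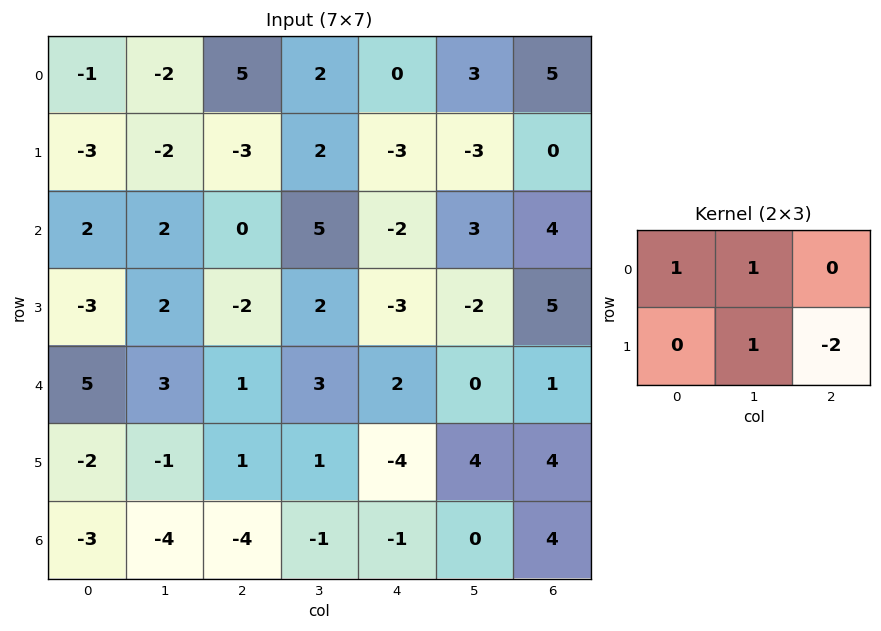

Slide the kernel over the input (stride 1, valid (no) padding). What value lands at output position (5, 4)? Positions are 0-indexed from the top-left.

-8

The receptive field on the input at this output position is [-4 4 4 / -1 0 4]. Elementwise product with the kernel and sum: -4·1 + 4·1 + 0·1 + 4·-2.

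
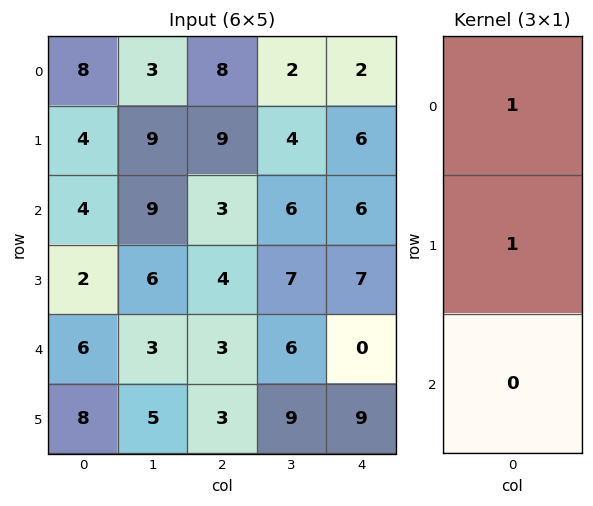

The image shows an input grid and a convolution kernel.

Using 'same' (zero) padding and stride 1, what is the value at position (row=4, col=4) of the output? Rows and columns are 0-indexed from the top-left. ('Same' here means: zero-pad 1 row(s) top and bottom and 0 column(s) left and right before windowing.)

The receptive field on the zero-padded input at this output position is [7 / 0 / 9]. Elementwise product with the kernel and sum: 7·1 + 0·1.

7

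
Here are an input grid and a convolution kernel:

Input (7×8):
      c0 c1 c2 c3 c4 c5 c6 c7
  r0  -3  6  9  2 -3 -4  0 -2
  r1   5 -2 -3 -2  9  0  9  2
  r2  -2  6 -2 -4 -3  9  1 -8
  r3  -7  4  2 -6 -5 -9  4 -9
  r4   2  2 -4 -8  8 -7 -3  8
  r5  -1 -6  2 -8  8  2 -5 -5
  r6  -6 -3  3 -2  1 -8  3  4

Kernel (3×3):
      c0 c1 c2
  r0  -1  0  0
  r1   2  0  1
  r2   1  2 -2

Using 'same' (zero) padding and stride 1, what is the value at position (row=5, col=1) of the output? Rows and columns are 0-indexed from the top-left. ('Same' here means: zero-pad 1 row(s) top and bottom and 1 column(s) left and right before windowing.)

-20

The receptive field on the zero-padded input at this output position is [2 2 -4 / -1 -6 2 / -6 -3 3]. Elementwise product with the kernel and sum: 2·-1 + -1·2 + 2·1 + -6·1 + -3·2 + 3·-2.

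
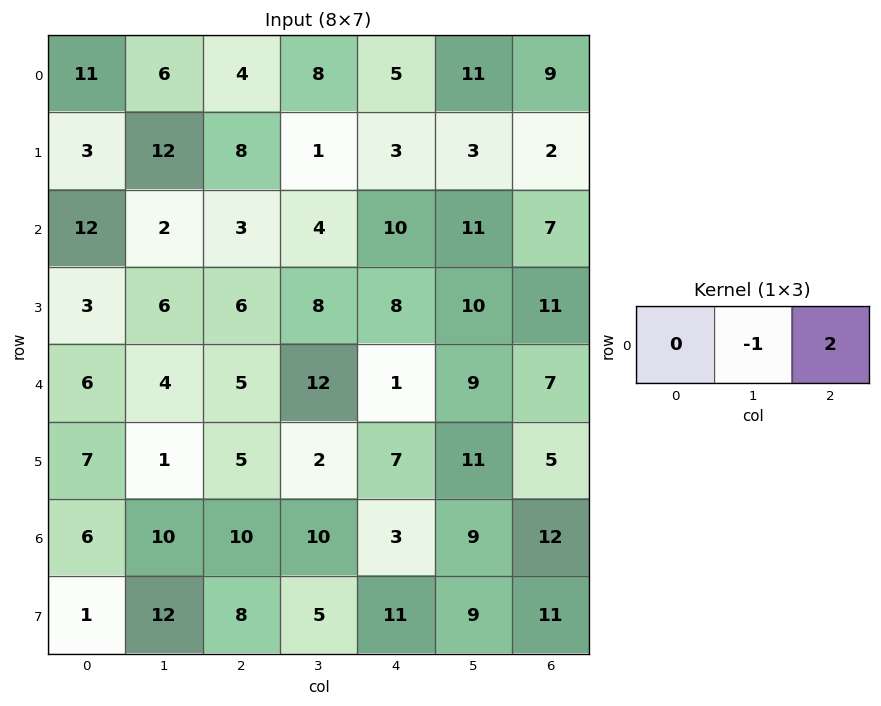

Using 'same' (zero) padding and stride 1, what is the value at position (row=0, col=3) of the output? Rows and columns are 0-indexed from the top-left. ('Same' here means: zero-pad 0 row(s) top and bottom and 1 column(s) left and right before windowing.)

The receptive field on the zero-padded input at this output position is [4 8 5]. Elementwise product with the kernel and sum: 8·-1 + 5·2.

2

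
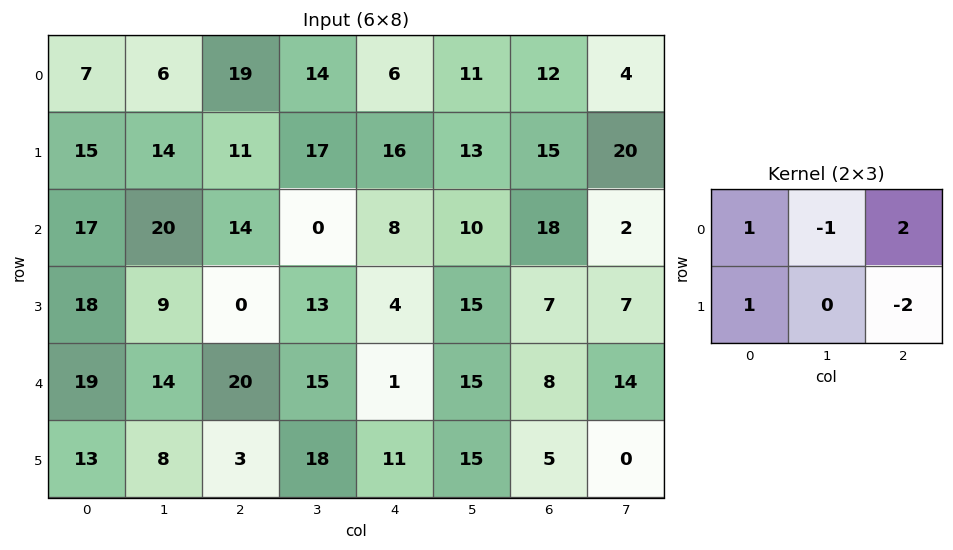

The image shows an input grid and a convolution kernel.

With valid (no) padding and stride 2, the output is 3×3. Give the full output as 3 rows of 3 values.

32 -4 5
43 22 24
52 -12 3

Output[0,0]: The receptive field on the input at this output position is [7 6 19 / 15 14 11]. Elementwise product with the kernel and sum: 7·1 + 6·-1 + 19·2 + 15·1 + 11·-2.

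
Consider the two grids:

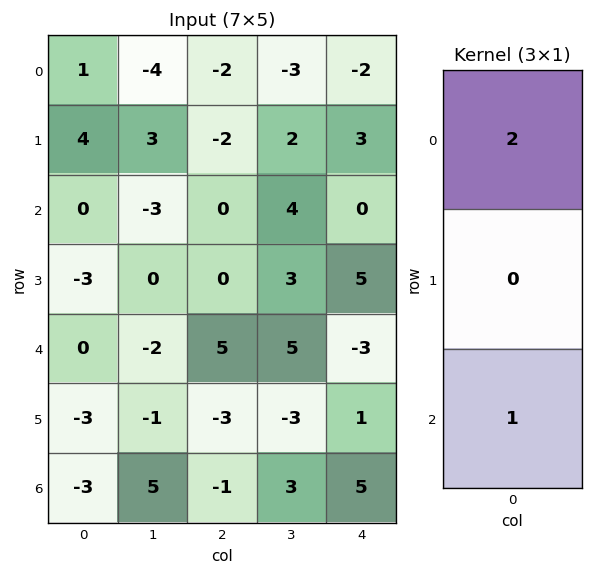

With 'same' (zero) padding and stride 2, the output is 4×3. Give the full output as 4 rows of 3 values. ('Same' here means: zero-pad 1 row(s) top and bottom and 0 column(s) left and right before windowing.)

Output[0,0]: The receptive field on the zero-padded input at this output position is [0 / 1 / 4]. Elementwise product with the kernel and sum: 0·2 + 4·1.
Output[0,1]: The receptive field on the zero-padded input at this output position is [0 / -2 / -2]. Elementwise product with the kernel and sum: 0·2 + -2·1.

4 -2 3
5 -4 11
-9 -3 11
-6 -6 2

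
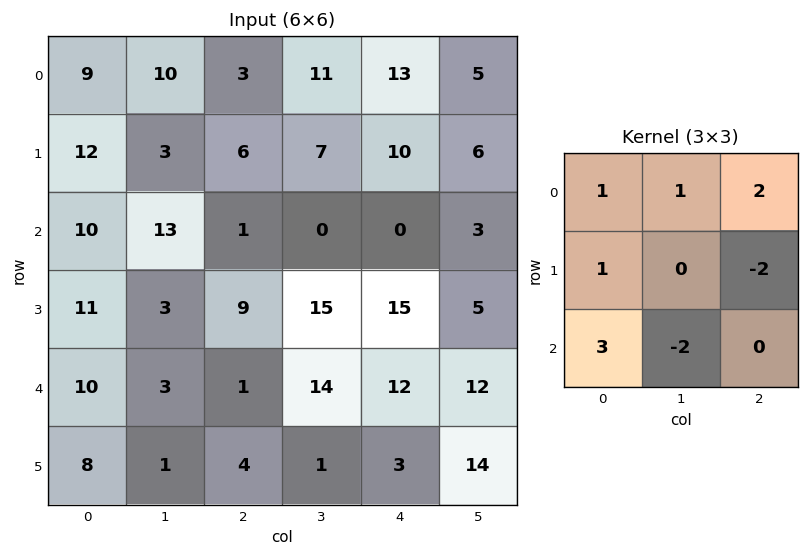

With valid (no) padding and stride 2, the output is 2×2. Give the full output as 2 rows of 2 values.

Output[0,0]: The receptive field on the input at this output position is [9 10 3 / 12 3 6 / 10 13 1]. Elementwise product with the kernel and sum: 9·1 + 10·1 + 3·2 + 12·1 + 6·-2 + 10·3 + 13·-2.
Output[0,1]: The receptive field on the input at this output position is [3 11 13 / 6 7 10 / 1 0 0]. Elementwise product with the kernel and sum: 3·1 + 11·1 + 13·2 + 6·1 + 10·-2 + 1·3 + 0·-2.

29 29
42 -45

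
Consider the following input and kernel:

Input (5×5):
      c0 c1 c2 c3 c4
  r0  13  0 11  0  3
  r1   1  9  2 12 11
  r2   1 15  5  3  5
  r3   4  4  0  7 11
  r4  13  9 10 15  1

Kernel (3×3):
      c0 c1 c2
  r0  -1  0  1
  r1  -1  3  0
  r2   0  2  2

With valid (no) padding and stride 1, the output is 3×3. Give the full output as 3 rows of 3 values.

Output[0,0]: The receptive field on the input at this output position is [13 0 11 / 1 9 2 / 1 15 5]. Elementwise product with the kernel and sum: 13·-1 + 11·1 + 1·-1 + 9·3 + 15·2 + 5·2.

64 13 42
53 17 49
50 34 53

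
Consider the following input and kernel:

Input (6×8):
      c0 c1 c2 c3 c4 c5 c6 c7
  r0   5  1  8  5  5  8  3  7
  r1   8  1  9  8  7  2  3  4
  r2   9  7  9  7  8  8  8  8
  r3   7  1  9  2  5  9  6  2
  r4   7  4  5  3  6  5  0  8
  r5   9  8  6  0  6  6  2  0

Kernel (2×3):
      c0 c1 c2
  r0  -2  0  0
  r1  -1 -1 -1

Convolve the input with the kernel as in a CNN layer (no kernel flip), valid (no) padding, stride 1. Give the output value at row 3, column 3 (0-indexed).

The receptive field on the input at this output position is [2 5 9 / 3 6 5]. Elementwise product with the kernel and sum: 2·-2 + 3·-1 + 6·-1 + 5·-1.

-18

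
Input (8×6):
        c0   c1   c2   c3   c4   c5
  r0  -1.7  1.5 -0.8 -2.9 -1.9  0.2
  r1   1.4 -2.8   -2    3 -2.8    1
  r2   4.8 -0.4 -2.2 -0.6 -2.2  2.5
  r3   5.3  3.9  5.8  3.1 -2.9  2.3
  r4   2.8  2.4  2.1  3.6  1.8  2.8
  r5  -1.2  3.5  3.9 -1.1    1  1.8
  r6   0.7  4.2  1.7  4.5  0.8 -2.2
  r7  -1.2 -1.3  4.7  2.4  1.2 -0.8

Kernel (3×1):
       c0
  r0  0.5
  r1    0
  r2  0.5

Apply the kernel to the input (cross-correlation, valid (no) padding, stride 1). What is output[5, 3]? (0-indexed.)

The receptive field on the input at this output position is [-1.1 / 4.5 / 2.4]. Elementwise product with the kernel and sum: -1.1·0.5 + 2.4·0.5.

0.65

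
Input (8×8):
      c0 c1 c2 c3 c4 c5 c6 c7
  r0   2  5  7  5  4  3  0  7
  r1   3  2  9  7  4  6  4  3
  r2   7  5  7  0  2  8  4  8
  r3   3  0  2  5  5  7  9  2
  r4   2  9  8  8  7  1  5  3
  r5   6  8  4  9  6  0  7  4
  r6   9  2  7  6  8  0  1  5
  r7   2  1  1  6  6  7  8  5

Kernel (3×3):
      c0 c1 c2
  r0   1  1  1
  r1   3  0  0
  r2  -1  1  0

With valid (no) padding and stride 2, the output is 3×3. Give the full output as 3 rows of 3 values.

Output[0,0]: The receptive field on the input at this output position is [2 5 7 / 3 2 9 / 7 5 7]. Elementwise product with the kernel and sum: 2·1 + 5·1 + 7·1 + 3·3 + 7·-1 + 5·1.
Output[0,1]: The receptive field on the input at this output position is [7 5 4 / 9 7 4 / 7 0 2]. Elementwise product with the kernel and sum: 7·1 + 5·1 + 4·1 + 9·3 + 7·-1 + 0·1.

21 36 25
35 15 23
30 34 23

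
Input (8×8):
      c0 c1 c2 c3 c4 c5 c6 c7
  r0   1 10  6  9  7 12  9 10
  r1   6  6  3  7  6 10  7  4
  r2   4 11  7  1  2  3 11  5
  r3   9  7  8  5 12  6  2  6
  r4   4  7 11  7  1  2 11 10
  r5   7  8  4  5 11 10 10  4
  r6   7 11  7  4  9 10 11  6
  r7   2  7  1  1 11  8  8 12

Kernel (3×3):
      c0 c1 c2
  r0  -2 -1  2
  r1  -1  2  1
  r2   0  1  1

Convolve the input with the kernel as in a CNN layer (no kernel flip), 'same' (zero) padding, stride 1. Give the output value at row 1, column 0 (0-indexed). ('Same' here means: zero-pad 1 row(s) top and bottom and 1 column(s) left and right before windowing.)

52

The receptive field on the zero-padded input at this output position is [0 1 10 / 0 6 6 / 0 4 11]. Elementwise product with the kernel and sum: 0·-2 + 1·-1 + 10·2 + 0·-1 + 6·2 + 6·1 + 4·1 + 11·1.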